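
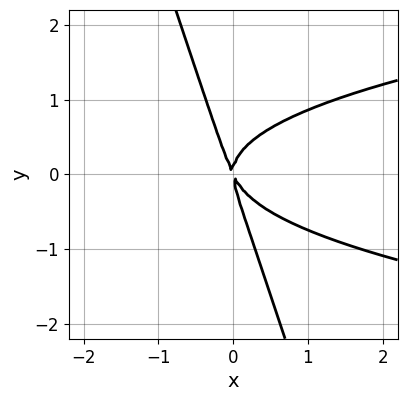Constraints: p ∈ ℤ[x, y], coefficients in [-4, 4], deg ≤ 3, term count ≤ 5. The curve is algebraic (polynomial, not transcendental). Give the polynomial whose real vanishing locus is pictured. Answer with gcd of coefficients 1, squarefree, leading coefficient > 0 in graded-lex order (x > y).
(a) Degree: a generic line meets the curve in up to 3 points, so deg p = 3.
(b) Observable constraints: one y-axis crossing is at y = 0; it crosses the x-axis at the gridline x = 0.
(c) These observations pin down the coefficients.

3*x*y^2 + y^3 - 2*x^2 - x*y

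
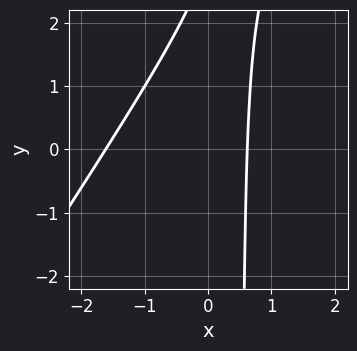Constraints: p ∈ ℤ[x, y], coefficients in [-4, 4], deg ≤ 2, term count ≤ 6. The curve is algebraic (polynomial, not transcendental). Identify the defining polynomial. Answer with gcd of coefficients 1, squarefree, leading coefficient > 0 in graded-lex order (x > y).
3*x^2 - 2*x*y + 3*x + y - 3

deg p = 2.
Against the integer gridlines: no y-intercept at any integer in the box.
Putting this together gives p.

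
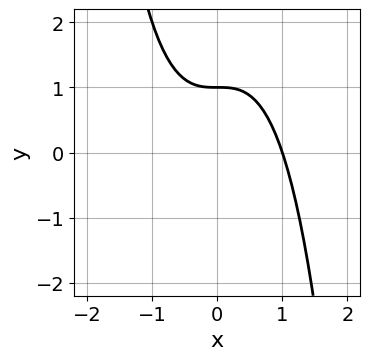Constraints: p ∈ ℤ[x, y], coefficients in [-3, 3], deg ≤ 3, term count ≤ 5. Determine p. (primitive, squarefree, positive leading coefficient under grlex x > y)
(a) Degree: the shape is more complex than any degree-2 curve, so deg p = 3.
(b) From the axis intercepts and sections: it crosses the x-axis at the gridline x = 1; one y-axis crossing is at y = 1.
(c) These observations pin down the coefficients.

x^3 + y - 1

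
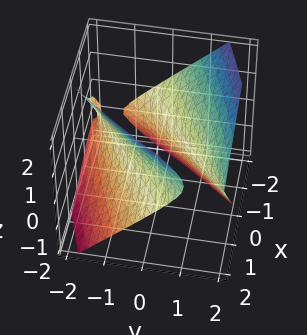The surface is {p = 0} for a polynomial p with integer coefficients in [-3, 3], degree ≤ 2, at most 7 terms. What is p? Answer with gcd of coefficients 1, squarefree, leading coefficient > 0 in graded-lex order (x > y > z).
x^2 - 3*x*y + 2*x*z + 2*y^2 - 2*z^2 - 2

1. The picture has 2 separate pieces. Treating them together as one polynomial.
2. deg p = 2. No degree-1 surface has this shape.
3. From the visible intercepts: it misses every integer gridline on the z-axis; the y-axis gridline crossings are at y ∈ {-1, 1}.
4. The integer polynomial consistent with all of this is the stated p.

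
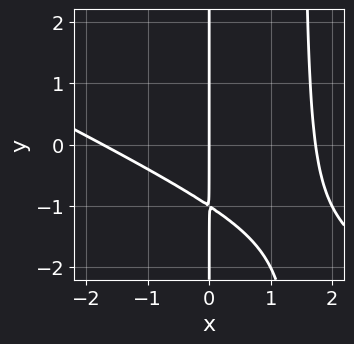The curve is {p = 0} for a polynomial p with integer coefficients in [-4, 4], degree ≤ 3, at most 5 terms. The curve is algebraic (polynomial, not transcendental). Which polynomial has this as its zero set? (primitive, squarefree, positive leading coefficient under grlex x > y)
(a) deg p = 3. The shape is more complex than any degree-2 curve.
(b) Reading off the gridlines: it meets the x-axis at x = 0 (among the integer gridlines); the visible y-axis segment lies entirely on the curve.
(c) Solving for integer coefficients yields p as stated.

x^3 + 2*x^2*y - 3*x*y - 3*x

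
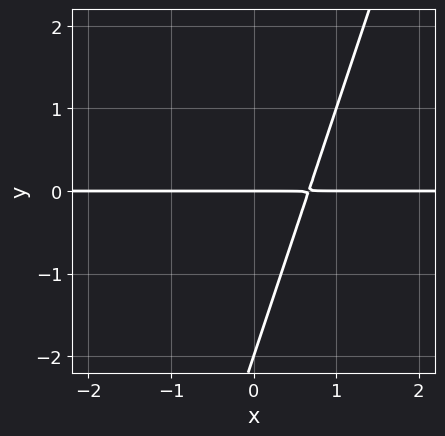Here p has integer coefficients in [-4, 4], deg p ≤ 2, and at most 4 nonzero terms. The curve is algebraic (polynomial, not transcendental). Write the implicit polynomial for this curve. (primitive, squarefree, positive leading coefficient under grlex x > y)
Degree: no degree-1 curve has this shape, so deg p = 2.
Against the integer gridlines: every point of the x-axis in the box is on the curve; among the integer gridlines, it crosses the y-axis at y ∈ {-2, 0}.
Matching integer coefficients to the picture gives p.

3*x*y - y^2 - 2*y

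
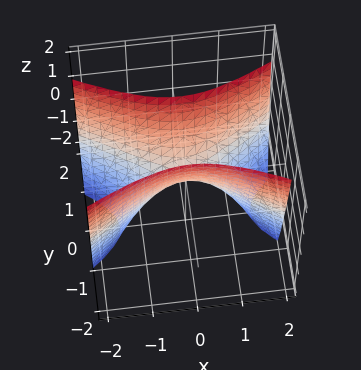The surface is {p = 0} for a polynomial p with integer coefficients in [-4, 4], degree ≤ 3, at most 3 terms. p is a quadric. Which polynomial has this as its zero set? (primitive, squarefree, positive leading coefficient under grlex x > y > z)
x^2 - 3*y^2 + z

(a) deg p = 2. A saddle surface; a quadric.
(b) Symmetries: mirror symmetry y ↦ −y ⇒ only even powers of y; it's symmetric under x → −x, forcing even powers of x.
(c) From the visible intercepts: it meets the y-axis at y = 0 (among the integer gridlines); it meets the x-axis at x = 0 (among the integer gridlines).
(d) Solving for integer coefficients yields p as stated.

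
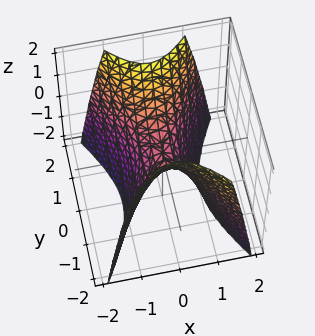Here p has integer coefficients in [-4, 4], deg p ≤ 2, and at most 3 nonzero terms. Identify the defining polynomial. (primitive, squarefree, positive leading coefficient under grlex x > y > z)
2*x^2 - y^2 + z

1. Degree: a saddle surface; a quadric, so deg p = 2.
2. Symmetries: it's symmetric under x → −x, forcing even powers of x; it's symmetric under y → −y, forcing even powers of y.
3. From the visible intercepts: it crosses the y-axis at the gridline y = 0; it meets the x-axis at x = 0 (among the integer gridlines); it meets the z-axis at z = 0 (among the integer gridlines).
4. Putting this together gives p.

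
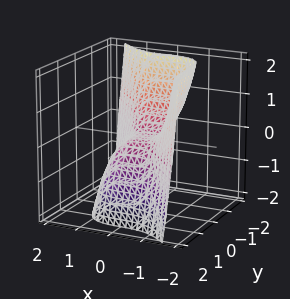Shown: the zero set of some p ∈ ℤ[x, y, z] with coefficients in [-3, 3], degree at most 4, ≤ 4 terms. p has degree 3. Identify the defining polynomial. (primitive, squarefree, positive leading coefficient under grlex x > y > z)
3*x^3 + 2*y^3 + 3*z

Degree: no degree-2 surface has this shape, so deg p = 3.
Reading off the gridlines: it crosses the y-axis at the gridline y = 0; it crosses the x-axis at the gridline x = 0; it crosses the z-axis at the gridline z = 0.
The integer polynomial consistent with all of this is the stated p.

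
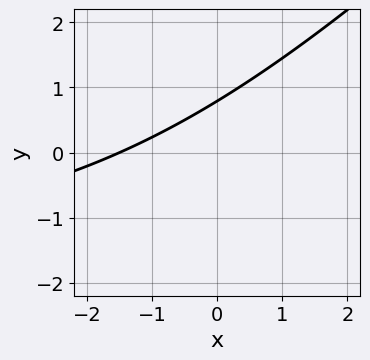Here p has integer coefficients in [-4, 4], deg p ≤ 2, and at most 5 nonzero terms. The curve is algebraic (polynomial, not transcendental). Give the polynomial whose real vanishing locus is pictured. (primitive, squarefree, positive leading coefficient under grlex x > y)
x*y - y^2 + 2*x - 3*y + 3

First, the degree is 2 — a generic line meets the curve in up to 2 points.
Finally, putting this together gives p.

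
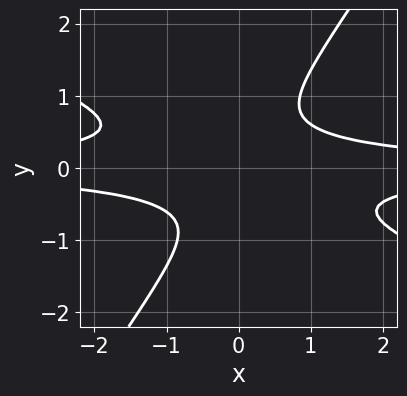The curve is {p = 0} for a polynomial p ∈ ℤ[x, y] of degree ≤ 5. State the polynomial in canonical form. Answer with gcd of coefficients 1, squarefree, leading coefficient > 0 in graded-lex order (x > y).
2*x^2*y^2 + 3*x*y^3 - 3*y^4 - 1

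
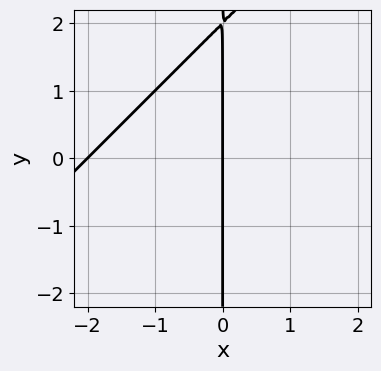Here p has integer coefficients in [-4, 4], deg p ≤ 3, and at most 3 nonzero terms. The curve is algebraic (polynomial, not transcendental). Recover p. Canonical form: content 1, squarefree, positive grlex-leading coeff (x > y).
1. Degree: a generic line meets the curve in up to 2 points, so deg p = 2.
2. Against the integer gridlines: every point of the y-axis in the box is on the curve; among the integer gridlines, it crosses the x-axis at x ∈ {-2, 0}.
3. Matching integer coefficients to the picture gives p.

x^2 - x*y + 2*x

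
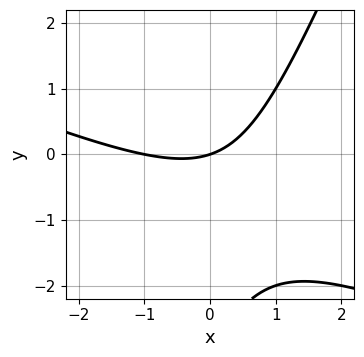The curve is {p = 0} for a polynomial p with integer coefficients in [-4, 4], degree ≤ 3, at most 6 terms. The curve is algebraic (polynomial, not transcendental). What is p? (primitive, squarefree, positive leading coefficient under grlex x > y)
x^2 + 2*x*y - y^2 + x - 3*y

deg p = 2.
From the visible intercepts: one y-axis crossing is at y = 0; the x-axis gridline crossings are at x ∈ {-1, 0}.
Assembling these constraints gives the stated polynomial.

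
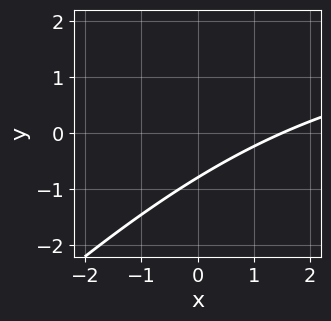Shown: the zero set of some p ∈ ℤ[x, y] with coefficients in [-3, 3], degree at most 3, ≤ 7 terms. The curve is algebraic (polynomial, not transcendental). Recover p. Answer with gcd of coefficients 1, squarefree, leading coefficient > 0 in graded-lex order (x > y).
x*y - y^2 - 2*x + 3*y + 3

(a) Degree: the shape is more complex than any degree-1 curve, so deg p = 2.
(b) Solving for integer coefficients yields p as stated.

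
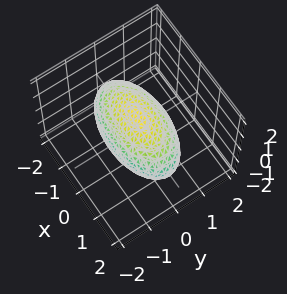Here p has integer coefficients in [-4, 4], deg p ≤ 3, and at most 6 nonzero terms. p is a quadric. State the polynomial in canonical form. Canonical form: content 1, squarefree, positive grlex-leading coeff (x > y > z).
deg p = 2.
Symmetries: mirror symmetry y ↦ −y ⇒ only even powers of y; mirror symmetry x ↦ −x ⇒ only even powers of x; the z ↦ −z reflection is a symmetry, so z appears only in even powers.
Reading off the gridlines: the y-axis gridline crossings are at y ∈ {-1, 1}; the z-axis gridline crossings are at z ∈ {-1, 1}.
Assembling these constraints gives the stated polynomial.

x^2 + 3*y^2 + 3*z^2 - 3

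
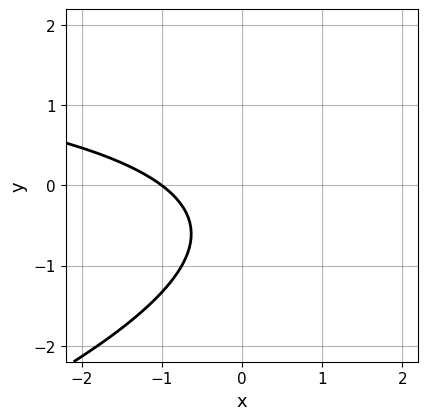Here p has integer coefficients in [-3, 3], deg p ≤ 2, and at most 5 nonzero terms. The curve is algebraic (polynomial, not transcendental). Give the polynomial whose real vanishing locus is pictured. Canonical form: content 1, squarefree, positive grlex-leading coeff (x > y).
x*y - 3*y^2 - 3*x - 3*y - 3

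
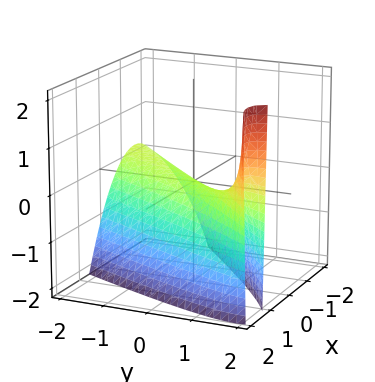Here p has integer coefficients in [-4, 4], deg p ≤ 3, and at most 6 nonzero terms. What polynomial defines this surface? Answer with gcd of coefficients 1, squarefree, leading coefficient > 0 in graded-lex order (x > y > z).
First, the degree is 2 — no degree-1 surface has this shape.
Next, checking where it meets the axes: it meets the x-axis at x = 0 (among the integer gridlines); one y-axis crossing is at y = 0; it meets the z-axis at z = 0 (among the integer gridlines).
Finally, matching integer coefficients to the picture gives p.

2*x^2 - 3*x*y + y^2 - y*z + 2*z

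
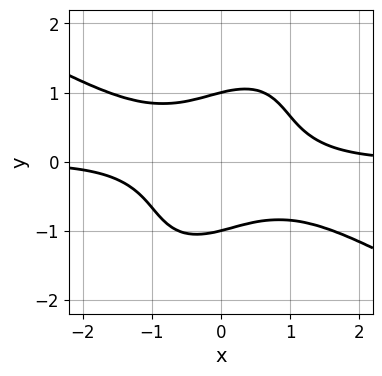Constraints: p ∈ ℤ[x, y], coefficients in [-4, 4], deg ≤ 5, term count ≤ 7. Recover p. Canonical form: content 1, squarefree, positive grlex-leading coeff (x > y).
x^3*y + x^2*y^2 - x*y^3 + y^4 - 1

(a) deg p = 4. A generic line meets the curve in up to 4 points.
(b) Checking where it meets the axes: it misses every integer gridline on the x-axis; among the integer gridlines, it crosses the y-axis at y ∈ {-1, 1}.
(c) Putting this together gives p.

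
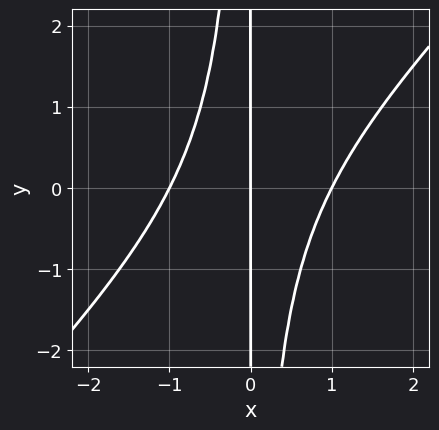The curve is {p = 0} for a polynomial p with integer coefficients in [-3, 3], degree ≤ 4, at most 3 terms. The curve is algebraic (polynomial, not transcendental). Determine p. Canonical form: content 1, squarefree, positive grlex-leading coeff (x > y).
1. deg p = 3.
2. Observable constraints: the visible y-axis segment lies entirely on the curve; among the integer gridlines, it crosses the x-axis at x ∈ {-1, 0, 1}.
3. Matching integer coefficients to the picture gives p.

x^3 - x^2*y - x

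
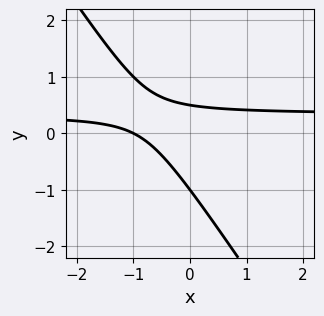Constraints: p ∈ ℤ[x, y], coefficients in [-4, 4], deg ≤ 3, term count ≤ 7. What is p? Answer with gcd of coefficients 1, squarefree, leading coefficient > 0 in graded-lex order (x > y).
First, degree: no degree-1 curve has this shape, so deg p = 2.
Then, observable constraints: it meets the x-axis at x = -1 (among the integer gridlines); it crosses the y-axis at the gridline y = -1.
Finally, together with the visible shape, these determine p as stated.

3*x*y + 2*y^2 - x + y - 1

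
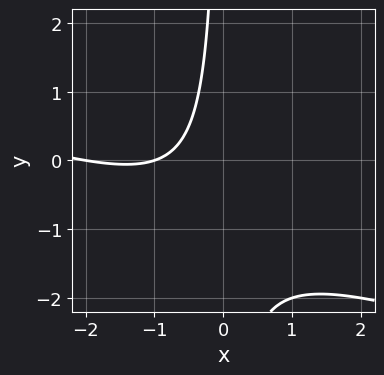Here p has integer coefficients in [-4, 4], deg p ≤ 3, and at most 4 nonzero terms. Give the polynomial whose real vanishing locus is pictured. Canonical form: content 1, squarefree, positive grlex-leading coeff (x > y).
1. deg p = 2. A generic line meets the curve in up to 2 points.
2. Against the integer gridlines: the x-axis gridline crossings are at x ∈ {-2, -1}; no y-intercept at any integer in the box.
3. These observations pin down the coefficients.

x^2 + 3*x*y + 3*x + 2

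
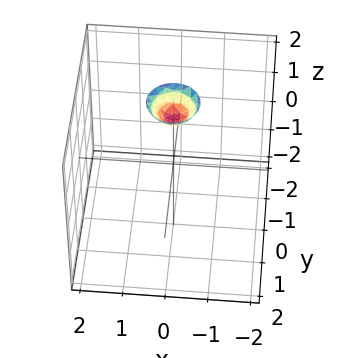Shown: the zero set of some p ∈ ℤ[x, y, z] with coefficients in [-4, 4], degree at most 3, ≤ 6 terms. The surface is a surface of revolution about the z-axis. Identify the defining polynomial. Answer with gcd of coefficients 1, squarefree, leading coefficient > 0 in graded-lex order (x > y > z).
(a) Degree: the shape is more complex than any degree-1 surface, so deg p = 2.
(b) Symmetries: the z-axis is an axis of rotation, so x and y enter only as x² + y².
(c) Checking where it meets the axes: it misses every integer gridline on the y-axis; no x-intercept at any integer in the box.
(d) Matching integer coefficients to the picture gives p.

3*x^2 + 3*y^2 - 2*z + 3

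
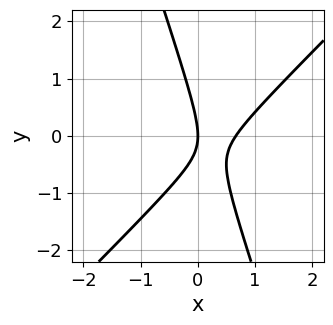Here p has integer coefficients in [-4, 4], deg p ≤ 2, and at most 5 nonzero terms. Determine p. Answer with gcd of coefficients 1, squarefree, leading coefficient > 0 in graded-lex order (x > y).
First, the degree is 2 — a generic line meets the curve in up to 2 points.
Then, checking where it meets the axes: one y-axis crossing is at y = 0; one x-axis crossing is at x = 0.
Finally, assembling these constraints gives the stated polynomial.

3*x^2 - 2*x*y - y^2 - 2*x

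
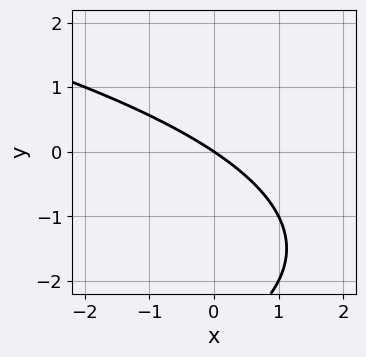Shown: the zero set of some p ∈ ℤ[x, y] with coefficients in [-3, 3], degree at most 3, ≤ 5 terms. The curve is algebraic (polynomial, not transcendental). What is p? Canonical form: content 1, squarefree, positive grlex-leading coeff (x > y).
y^2 + 2*x + 3*y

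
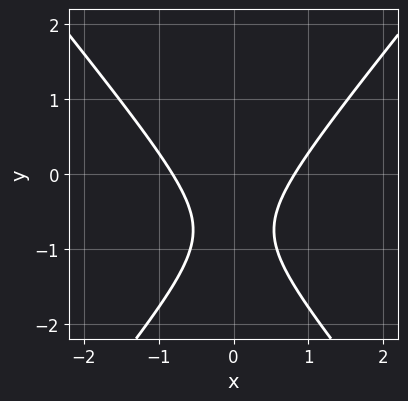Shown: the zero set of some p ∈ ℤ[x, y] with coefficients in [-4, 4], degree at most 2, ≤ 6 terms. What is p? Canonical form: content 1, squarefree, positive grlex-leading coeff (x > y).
3*x^2 - 2*y^2 - 3*y - 2

1. Degree: a generic line meets the curve in up to 2 points, so deg p = 2.
2. Symmetries: it's symmetric under x → −x, forcing even powers of x.
3. Reading off the gridlines: no y-intercept at any integer in the box.
4. Matching integer coefficients to the picture gives p.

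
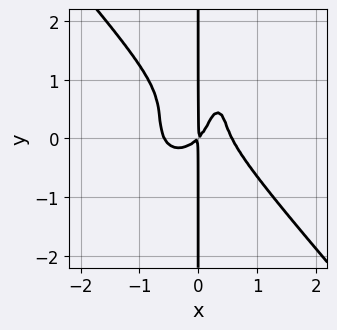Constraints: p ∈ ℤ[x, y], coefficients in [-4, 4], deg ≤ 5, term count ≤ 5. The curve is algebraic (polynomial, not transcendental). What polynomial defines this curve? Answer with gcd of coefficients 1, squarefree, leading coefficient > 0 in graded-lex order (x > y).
3*x^4 + 2*x*y^3 - 2*x*y^2 - x^2 + x*y

Degree: the shape is more complex than any degree-3 curve, so deg p = 4.
From the visible intercepts: the visible y-axis segment lies entirely on the curve.
Matching integer coefficients to the picture gives p.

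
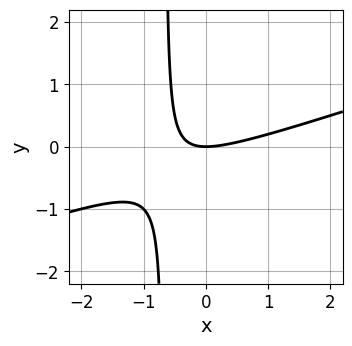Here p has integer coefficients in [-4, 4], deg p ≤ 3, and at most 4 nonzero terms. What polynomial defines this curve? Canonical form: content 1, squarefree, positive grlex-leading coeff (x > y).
x^2 - 3*x*y - 2*y

First, degree: the shape is more complex than any degree-1 curve, so deg p = 2.
Next, observable constraints: it meets the y-axis at y = 0 (among the integer gridlines); it meets the x-axis at x = 0 (among the integer gridlines).
Finally, putting this together gives p.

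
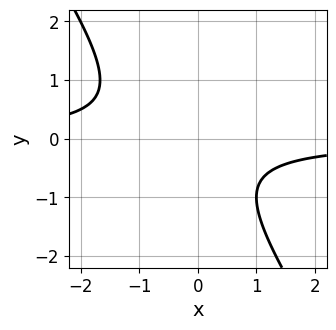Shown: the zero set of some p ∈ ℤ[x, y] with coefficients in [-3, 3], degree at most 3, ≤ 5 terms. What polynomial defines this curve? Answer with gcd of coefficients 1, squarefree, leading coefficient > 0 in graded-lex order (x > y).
3*x*y + 2*y^2 + y + 2

(a) Degree: a generic line meets the curve in up to 2 points, so deg p = 2.
(b) Against the integer gridlines: it misses every integer gridline on the x-axis; the curve avoids every integer y-axis point in the box.
(c) The integer polynomial consistent with all of this is the stated p.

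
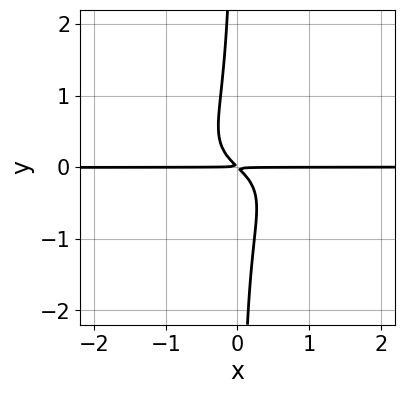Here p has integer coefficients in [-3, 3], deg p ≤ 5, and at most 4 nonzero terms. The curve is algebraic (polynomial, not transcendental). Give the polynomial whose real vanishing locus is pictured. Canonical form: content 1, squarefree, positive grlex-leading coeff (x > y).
x^2*y^2 - 3*x*y^3 - x*y - y^2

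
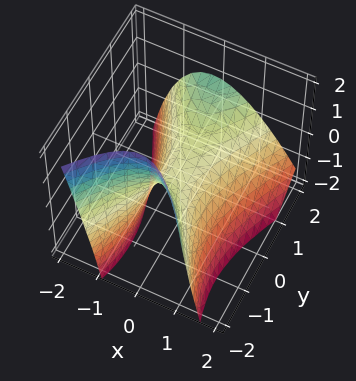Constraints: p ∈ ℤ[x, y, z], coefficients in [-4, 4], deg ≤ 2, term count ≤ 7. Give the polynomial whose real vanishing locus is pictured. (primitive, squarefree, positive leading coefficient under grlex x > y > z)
3*x^2 + x*z - y^2 + y*z + 2*z

(a) Degree: no degree-1 surface has this shape, so deg p = 2.
(b) Checking where it meets the axes: it meets the x-axis at x = 0 (among the integer gridlines); one z-axis crossing is at z = 0.
(c) Fitting integer coefficients to these (and the overall shape) gives p.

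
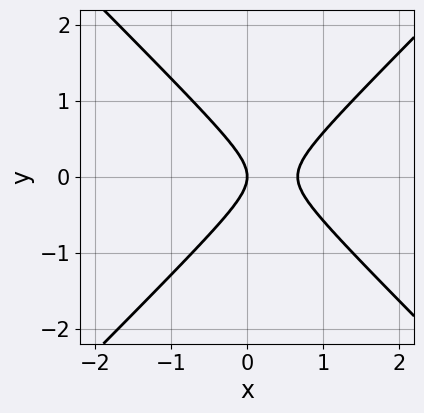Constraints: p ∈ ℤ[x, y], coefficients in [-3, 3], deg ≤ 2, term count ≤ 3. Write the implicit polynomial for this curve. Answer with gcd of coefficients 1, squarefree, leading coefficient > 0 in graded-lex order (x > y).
3*x^2 - 3*y^2 - 2*x

The degree is 2 — the shape is more complex than any degree-1 curve.
Symmetries: the y ↦ −y reflection is a symmetry, so y appears only in even powers.
Observable constraints: one y-axis crossing is at y = 0; it meets the x-axis at x = 0 (among the integer gridlines).
Fitting integer coefficients to these (and the overall shape) gives p.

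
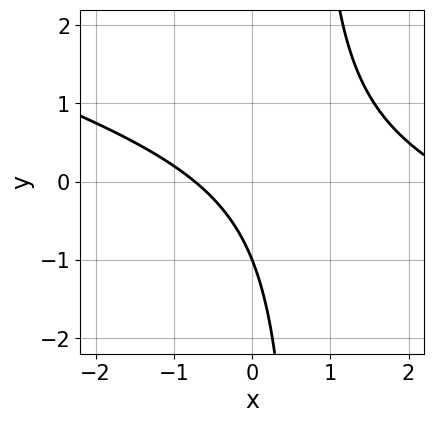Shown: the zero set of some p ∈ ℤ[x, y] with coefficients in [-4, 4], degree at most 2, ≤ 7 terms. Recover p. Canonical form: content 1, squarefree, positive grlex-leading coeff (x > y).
1. Degree: the shape is more complex than any degree-1 curve, so deg p = 2.
2. Against the integer gridlines: it meets the y-axis at y = -1 (among the integer gridlines).
3. Fitting integer coefficients to these (and the overall shape) gives p.

x^2 + 3*x*y - 2*x - 2*y - 2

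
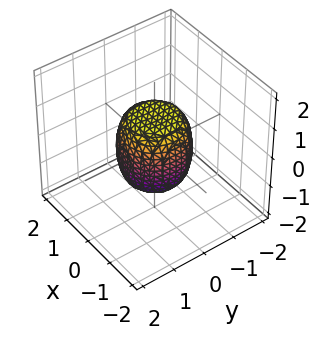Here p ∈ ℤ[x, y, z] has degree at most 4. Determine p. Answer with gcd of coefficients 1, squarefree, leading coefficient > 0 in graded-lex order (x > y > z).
First, degree: no degree-3 surface has this shape, so deg p = 4.
Next, symmetries: the surface is invariant under rotation about z: p = q(x² + y², z).
Then, checking where it meets the axes: the z-axis gridline crossings are at z ∈ {-1, 1}; the x-axis gridline crossings are at x ∈ {-1, 1}; among the integer gridlines, it crosses the y-axis at y ∈ {-1, 1}; a circular section at z = -1 has radius between 0 and 1.
Finally, these observations pin down the coefficients.

2*x^4 + 4*x^2*y^2 + 2*y^4 - x^2 - y^2 + z^2 - 1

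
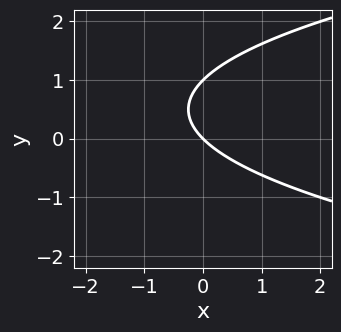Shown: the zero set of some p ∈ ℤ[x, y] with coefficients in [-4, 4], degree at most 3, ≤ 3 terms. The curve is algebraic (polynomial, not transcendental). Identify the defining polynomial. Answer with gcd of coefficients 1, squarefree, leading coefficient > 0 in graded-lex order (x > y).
y^2 - x - y

1. The degree is 2 — a generic line meets the curve in up to 2 points.
2. Against the integer gridlines: the y-axis gridline crossings are at y ∈ {0, 1}; it meets the x-axis at x = 0 (among the integer gridlines).
3. The integer polynomial consistent with all of this is the stated p.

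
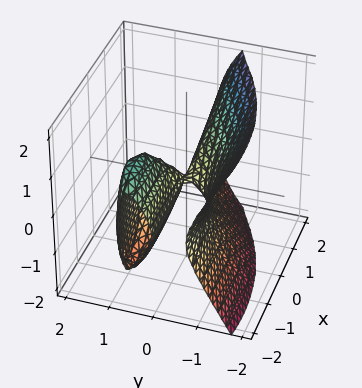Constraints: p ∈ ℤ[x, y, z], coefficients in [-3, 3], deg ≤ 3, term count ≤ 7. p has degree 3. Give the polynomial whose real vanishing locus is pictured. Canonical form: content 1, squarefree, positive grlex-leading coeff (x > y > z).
First, degree: a generic line meets the surface in up to 3 points, so deg p = 3.
Next, checking where it meets the axes: the visible x-axis segment lies entirely on the surface; it meets the z-axis at z = 0 (among the integer gridlines); it meets the y-axis at y = 0 (among the integer gridlines).
Finally, fitting integer coefficients to these (and the overall shape) gives p.

x^2*y + 3*y^3 - y*z^2 + 3*x*y + z^2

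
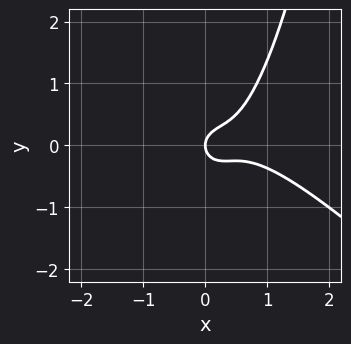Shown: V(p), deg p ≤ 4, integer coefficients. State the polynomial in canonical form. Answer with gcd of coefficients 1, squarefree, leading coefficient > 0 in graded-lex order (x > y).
2*x^3 + 2*x^2*y - 2*x^2 - 2*y^2 + x

(a) Degree: the shape is more complex than any degree-2 curve, so deg p = 3.
(b) Observable constraints: one x-axis crossing is at x = 0; one y-axis crossing is at y = 0.
(c) Putting this together gives p.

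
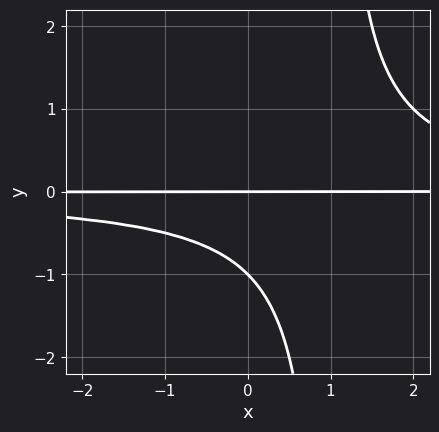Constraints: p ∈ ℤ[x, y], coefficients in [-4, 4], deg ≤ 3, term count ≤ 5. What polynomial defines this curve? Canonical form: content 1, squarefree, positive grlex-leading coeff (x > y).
x*y^2 - y^2 - y

Degree: the shape is more complex than any degree-2 curve, so deg p = 3.
Reading off the gridlines: every point of the x-axis in the box is on the curve; the y-axis gridline crossings are at y ∈ {-1, 0}.
Fitting integer coefficients to these (and the overall shape) gives p.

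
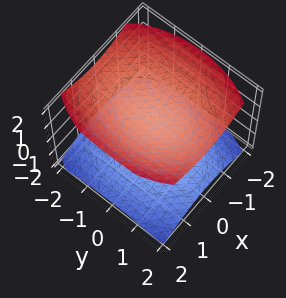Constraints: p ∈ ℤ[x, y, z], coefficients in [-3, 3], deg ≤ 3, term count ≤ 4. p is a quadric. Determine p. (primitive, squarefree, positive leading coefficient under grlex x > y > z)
1. I count 2 distinct pieces. Treating them together as one polynomial.
2. Degree: two sheets facing apart; a quadric, so deg p = 2.
3. Symmetries: the y ↦ −y reflection is a symmetry, so y appears only in even powers; mirror symmetry z ↦ −z ⇒ only even powers of z; it's symmetric under x → −x, forcing even powers of x.
4. Observable constraints: among the integer gridlines, it crosses the z-axis at z ∈ {-1, 1}; the surface avoids every integer x-axis point in the box; it misses every integer gridline on the y-axis.
5. Solving for integer coefficients yields p as stated.

2*x^2 + y^2 - 3*z^2 + 3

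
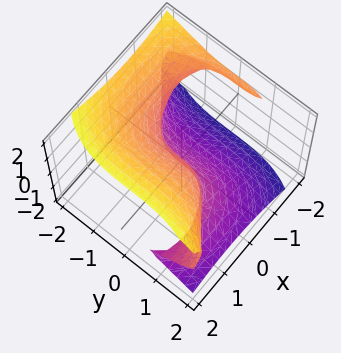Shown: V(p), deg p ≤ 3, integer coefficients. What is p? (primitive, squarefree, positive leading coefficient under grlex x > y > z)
(a) Degree: a generic line meets the surface in up to 3 points, so deg p = 3.
(b) Observable constraints: one x-axis crossing is at x = 0; it meets the z-axis at z = 0 (among the integer gridlines); it crosses the y-axis at the gridline y = 0.
(c) Putting this together gives p.

2*x^2*z + x*z^2 - y^3 - 3*z^3 + 2*x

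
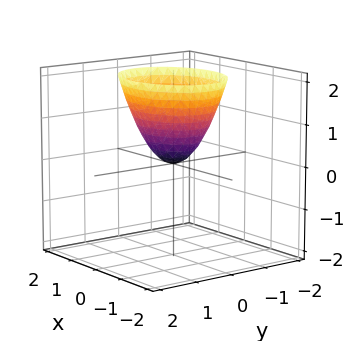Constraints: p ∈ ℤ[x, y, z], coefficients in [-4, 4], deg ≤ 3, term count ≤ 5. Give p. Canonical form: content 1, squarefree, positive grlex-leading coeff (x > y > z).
1. The degree is 2 — a paraboloid; a quadric.
2. Symmetries: mirror symmetry x ↦ −x ⇒ only even powers of x; it's symmetric under y → −y, forcing even powers of y.
3. Reading off the gridlines: it crosses the z-axis at the gridline z = 0; one x-axis crossing is at x = 0.
4. Matching integer coefficients to the picture gives p.

2*x^2 + 3*y^2 - 2*z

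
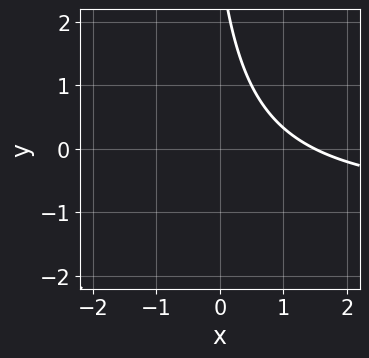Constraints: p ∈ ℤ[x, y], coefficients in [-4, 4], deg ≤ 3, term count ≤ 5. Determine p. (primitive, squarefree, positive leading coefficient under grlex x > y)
2*x*y + 2*x + y - 3

Degree: a generic line meets the curve in up to 2 points, so deg p = 2.
Reading off the gridlines: the curve avoids every integer y-axis point in the box.
Assembling these constraints gives the stated polynomial.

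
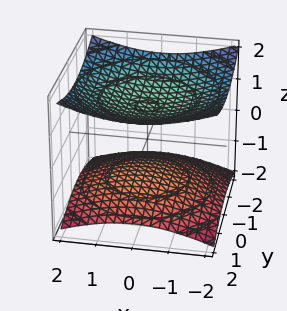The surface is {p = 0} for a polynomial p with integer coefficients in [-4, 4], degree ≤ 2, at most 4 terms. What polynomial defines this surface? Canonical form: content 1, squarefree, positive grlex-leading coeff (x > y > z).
First, I count 2 distinct pieces. They look like related sheets of one shape, so recover p as a whole.
Next, degree: two separate bowl-shaped sheets opening away from each other; a quadric, so deg p = 2.
Next, symmetries: mirror symmetry z ↦ −z ⇒ only even powers of z; rotational symmetry about the z-axis ⇒ p depends on x, y only through x² + y².
Next, observable constraints: among the integer gridlines, it crosses the z-axis at z ∈ {-1, 1}; no x-intercept at any integer in the box; no y-intercept at any integer in the box.
Finally, these observations pin down the coefficients.

x^2 + y^2 - 3*z^2 + 3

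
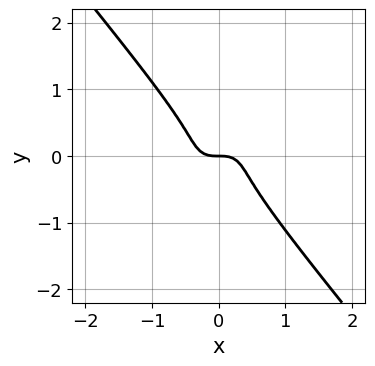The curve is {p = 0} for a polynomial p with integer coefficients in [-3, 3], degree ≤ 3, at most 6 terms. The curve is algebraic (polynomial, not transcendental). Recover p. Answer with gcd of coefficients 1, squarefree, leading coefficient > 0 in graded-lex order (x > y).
3*x^3 - 2*x^2*y + 3*y^3 + y

1. deg p = 3. The shape is more complex than any degree-2 curve.
2. Checking where it meets the axes: one y-axis crossing is at y = 0; it crosses the x-axis at the gridline x = 0.
3. These observations pin down the coefficients.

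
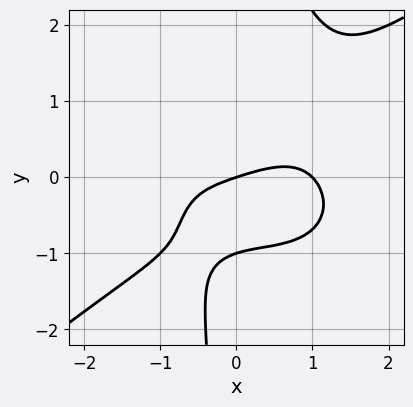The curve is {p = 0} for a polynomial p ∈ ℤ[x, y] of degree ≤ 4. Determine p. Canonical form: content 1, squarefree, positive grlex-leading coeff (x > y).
(a) The degree is 4 — the shape is more complex than any degree-3 curve.
(b) From the visible intercepts: among the integer gridlines, it crosses the y-axis at y ∈ {-1, 0}; among the integer gridlines, it crosses the x-axis at x ∈ {0, 1}.
(c) Assembling these constraints gives the stated polynomial.

x^4 - 2*x*y^3 + 3*y^2 - x + 3*y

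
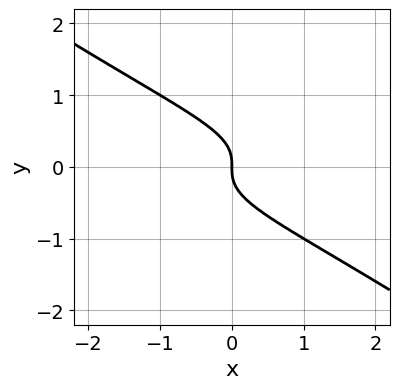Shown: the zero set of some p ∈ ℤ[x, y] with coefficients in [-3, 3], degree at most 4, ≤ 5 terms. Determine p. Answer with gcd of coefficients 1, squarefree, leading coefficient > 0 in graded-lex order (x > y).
2*x*y^2 + 3*y^3 + x

First, degree: a generic line meets the curve in up to 3 points, so deg p = 3.
Then, from the visible intercepts: it crosses the y-axis at the gridline y = 0; one x-axis crossing is at x = 0.
Finally, the integer polynomial consistent with all of this is the stated p.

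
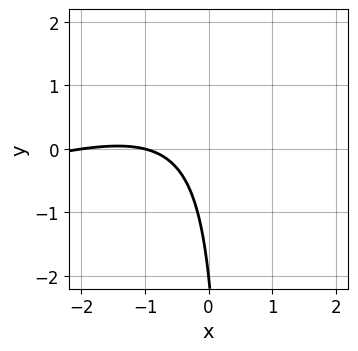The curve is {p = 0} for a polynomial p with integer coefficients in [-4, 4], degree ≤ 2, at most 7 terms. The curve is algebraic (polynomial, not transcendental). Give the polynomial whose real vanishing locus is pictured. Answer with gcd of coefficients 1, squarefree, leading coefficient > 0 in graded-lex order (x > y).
x^2 - 3*x*y + 3*x + y + 2

First, the degree is 2 — a generic line meets the curve in up to 2 points.
Then, checking where it meets the axes: it meets the y-axis at y = -2 (among the integer gridlines); among the integer gridlines, it crosses the x-axis at x ∈ {-2, -1}.
Finally, fitting integer coefficients to these (and the overall shape) gives p.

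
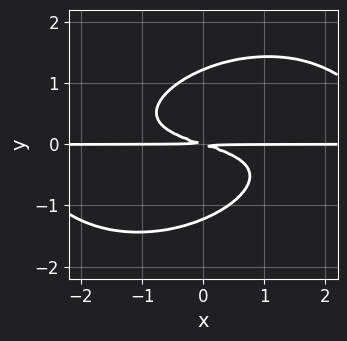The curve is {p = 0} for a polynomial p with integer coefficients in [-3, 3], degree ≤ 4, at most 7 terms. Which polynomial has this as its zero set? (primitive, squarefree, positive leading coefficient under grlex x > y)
x^2*y^2 - x*y^3 + 2*y^4 - x*y - 3*y^2

deg p = 4.
Reading off the gridlines: the visible x-axis segment lies entirely on the curve.
These observations pin down the coefficients.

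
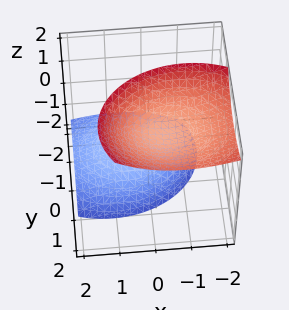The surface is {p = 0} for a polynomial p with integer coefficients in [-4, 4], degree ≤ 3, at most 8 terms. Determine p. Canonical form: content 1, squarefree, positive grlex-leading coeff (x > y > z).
I count 2 distinct pieces. Treating them together as one polynomial.
deg p = 2. The shape is more complex than any degree-1 surface.
From the axis intercepts and sections: the z-axis gridline crossings are at z ∈ {-1, 1}; the surface avoids every integer x-axis point in the box.
These observations pin down the coefficients.

2*x^2 + 2*x*z + 3*y^2 - 3*y*z - 2*z^2 + 2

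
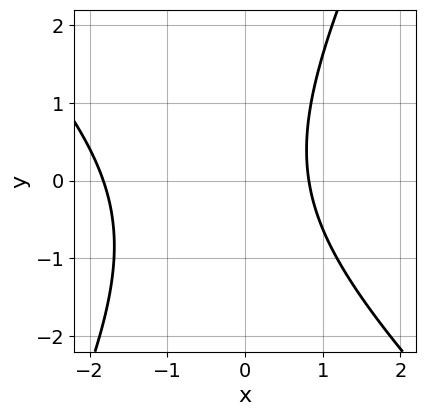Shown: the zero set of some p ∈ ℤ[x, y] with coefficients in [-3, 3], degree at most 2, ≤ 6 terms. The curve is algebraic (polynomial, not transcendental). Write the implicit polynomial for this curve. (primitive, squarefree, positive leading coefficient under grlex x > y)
The degree is 2 — a generic line meets the curve in up to 2 points.
Reading off the gridlines: no y-intercept at any integer in the box.
Putting this together gives p.

2*x^2 + x*y - y^2 + 2*x - 3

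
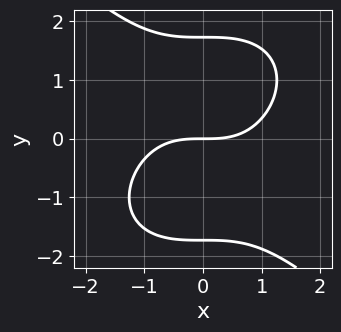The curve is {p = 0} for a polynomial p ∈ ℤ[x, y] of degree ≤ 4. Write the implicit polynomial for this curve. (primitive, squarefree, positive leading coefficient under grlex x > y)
1. Degree: the shape is more complex than any degree-2 curve, so deg p = 3.
2. From the visible intercepts: it crosses the x-axis at the gridline x = 0; it crosses the y-axis at the gridline y = 0.
3. Matching integer coefficients to the picture gives p.

x^3 + y^3 - 3*y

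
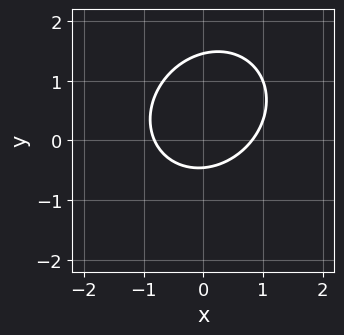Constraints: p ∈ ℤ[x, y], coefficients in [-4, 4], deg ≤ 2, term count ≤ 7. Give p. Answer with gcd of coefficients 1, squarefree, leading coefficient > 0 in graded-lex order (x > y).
3*x^2 - x*y + 3*y^2 - 3*y - 2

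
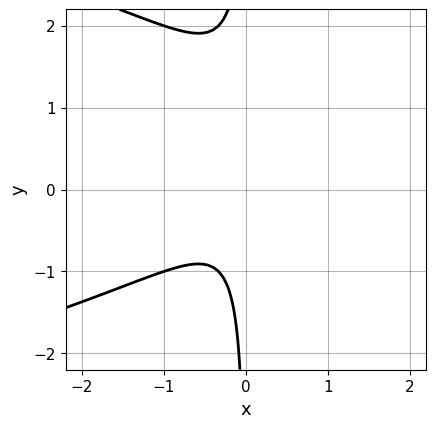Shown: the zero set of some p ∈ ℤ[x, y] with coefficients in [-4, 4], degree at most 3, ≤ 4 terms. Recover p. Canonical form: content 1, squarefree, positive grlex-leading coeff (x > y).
deg p = 3.
From the axis intercepts and sections: no x-intercept at any integer in the box; no y-intercept at any integer in the box.
Putting this together gives p.

2*x*y^2 + 3*x^2 - 2*x*y + 1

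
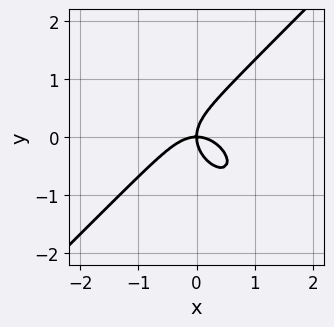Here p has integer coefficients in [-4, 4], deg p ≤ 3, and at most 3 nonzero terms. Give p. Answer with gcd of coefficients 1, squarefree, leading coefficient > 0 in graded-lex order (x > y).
(a) The degree is 3 — the shape is more complex than any degree-2 curve.
(b) Observable constraints: it meets the y-axis at y = 0 (among the integer gridlines); it crosses the x-axis at the gridline x = 0.
(c) Solving for integer coefficients yields p as stated.

x^3 - y^3 + x*y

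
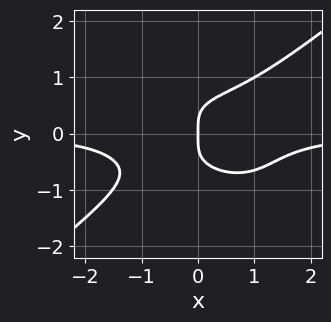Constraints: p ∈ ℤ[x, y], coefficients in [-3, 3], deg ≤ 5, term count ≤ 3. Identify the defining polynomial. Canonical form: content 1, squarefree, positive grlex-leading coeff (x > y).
x^3*y - 2*y^4 + x

Degree: a generic line meets the curve in up to 4 points, so deg p = 4.
From the visible intercepts: one x-axis crossing is at x = 0; one y-axis crossing is at y = 0.
These observations pin down the coefficients.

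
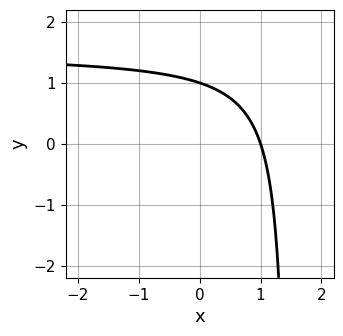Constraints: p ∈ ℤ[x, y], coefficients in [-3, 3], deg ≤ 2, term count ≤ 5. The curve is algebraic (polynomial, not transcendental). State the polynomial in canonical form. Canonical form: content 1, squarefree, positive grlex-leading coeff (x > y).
First, degree: no degree-1 curve has this shape, so deg p = 2.
Then, checking where it meets the axes: one y-axis crossing is at y = 1; one x-axis crossing is at x = 1.
Finally, the integer polynomial consistent with all of this is the stated p.

2*x*y - 3*x - 3*y + 3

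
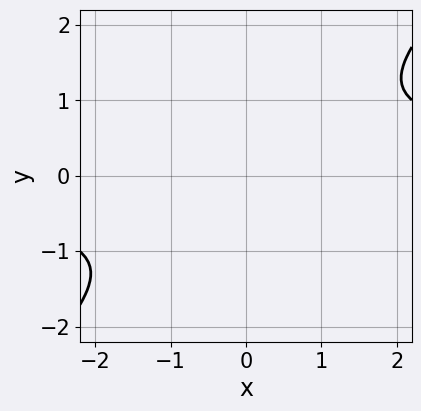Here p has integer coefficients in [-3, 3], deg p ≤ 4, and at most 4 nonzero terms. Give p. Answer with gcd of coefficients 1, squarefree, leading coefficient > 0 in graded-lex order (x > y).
First, degree: the shape is more complex than any degree-3 curve, so deg p = 4.
Finally, putting this together gives p.

x^3*y - y^4 - 2*x^2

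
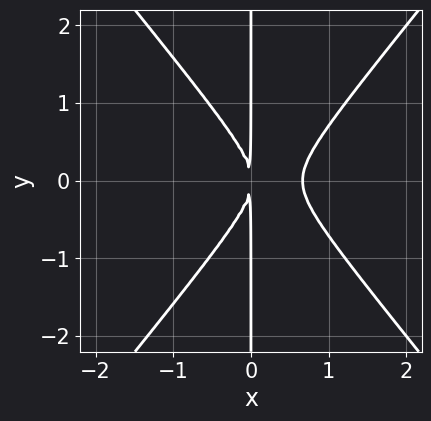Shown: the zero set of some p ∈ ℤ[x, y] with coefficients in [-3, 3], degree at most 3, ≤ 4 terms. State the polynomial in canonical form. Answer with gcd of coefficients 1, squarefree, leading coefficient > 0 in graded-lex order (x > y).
3*x^3 - 2*x*y^2 - 2*x^2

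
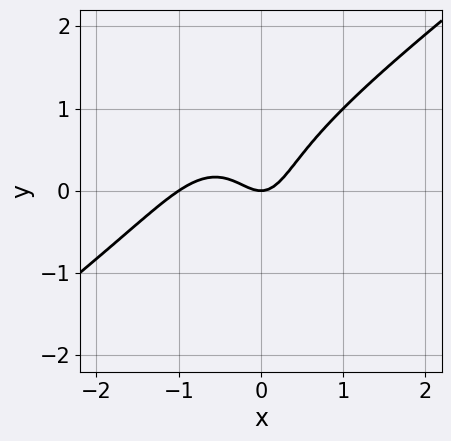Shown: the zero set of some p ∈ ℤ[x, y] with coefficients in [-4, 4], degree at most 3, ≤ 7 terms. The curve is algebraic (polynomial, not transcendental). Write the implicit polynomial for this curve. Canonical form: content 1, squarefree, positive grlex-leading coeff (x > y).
2*x^3 - 2*x^2*y - y^3 + 2*x^2 - y

deg p = 3.
From the visible intercepts: among the integer gridlines, it crosses the x-axis at x ∈ {-1, 0}; it crosses the y-axis at the gridline y = 0.
Assembling these constraints gives the stated polynomial.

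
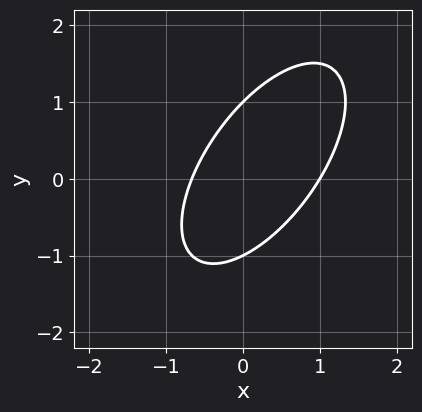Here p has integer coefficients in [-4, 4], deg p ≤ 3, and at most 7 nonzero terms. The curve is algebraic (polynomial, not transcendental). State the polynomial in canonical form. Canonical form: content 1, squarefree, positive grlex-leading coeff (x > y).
3*x^2 - 3*x*y + 2*y^2 - x - 2

Degree: a generic line meets the curve in up to 2 points, so deg p = 2.
From the axis intercepts and sections: among the integer gridlines, it crosses the y-axis at y ∈ {-1, 1}; it meets the x-axis at x = 1 (among the integer gridlines).
Solving for integer coefficients yields p as stated.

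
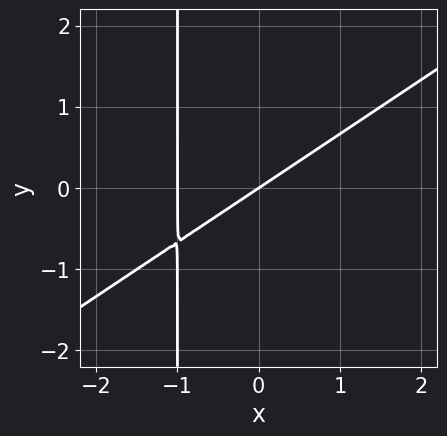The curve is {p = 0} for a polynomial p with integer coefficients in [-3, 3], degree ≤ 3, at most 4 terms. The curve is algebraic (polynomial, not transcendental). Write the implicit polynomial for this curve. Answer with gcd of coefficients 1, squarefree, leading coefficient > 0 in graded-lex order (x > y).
deg p = 2. The shape is more complex than any degree-1 curve.
Checking where it meets the axes: one y-axis crossing is at y = 0; the x-axis gridline crossings are at x ∈ {-1, 0}.
These observations pin down the coefficients.

2*x^2 - 3*x*y + 2*x - 3*y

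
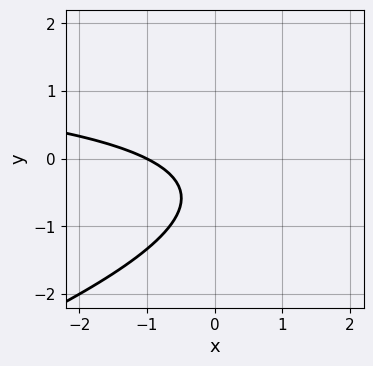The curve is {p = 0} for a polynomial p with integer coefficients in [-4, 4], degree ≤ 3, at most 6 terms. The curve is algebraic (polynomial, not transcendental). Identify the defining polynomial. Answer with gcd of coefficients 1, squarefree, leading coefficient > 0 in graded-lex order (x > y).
(a) Degree: a generic line meets the curve in up to 2 points, so deg p = 2.
(b) From the axis intercepts and sections: it misses every integer gridline on the y-axis; it meets the x-axis at x = -1 (among the integer gridlines).
(c) The integer polynomial consistent with all of this is the stated p.

x*y - 3*y^2 - 2*x - 3*y - 2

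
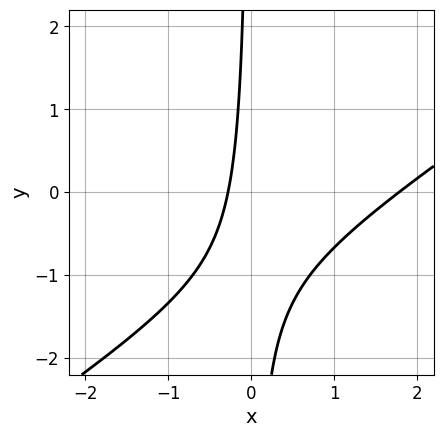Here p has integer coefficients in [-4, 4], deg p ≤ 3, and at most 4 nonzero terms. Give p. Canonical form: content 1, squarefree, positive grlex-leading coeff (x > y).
First, the degree is 2 — a generic line meets the curve in up to 2 points.
Then, against the integer gridlines: it misses every integer gridline on the y-axis.
Finally, together with the visible shape, these determine p as stated.

2*x^2 - 3*x*y - 3*x - 1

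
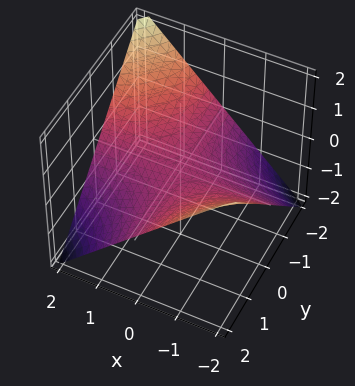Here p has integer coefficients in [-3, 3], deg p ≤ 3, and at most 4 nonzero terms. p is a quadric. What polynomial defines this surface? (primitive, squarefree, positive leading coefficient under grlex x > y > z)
First, degree: a hyperbolic paraboloid; a quadric, so deg p = 2.
Then, checking where it meets the axes: every point of the x-axis in the box is on the surface; every point of the y-axis in the box is on the surface.
Finally, matching integer coefficients to the picture gives p.

x*y + 2*z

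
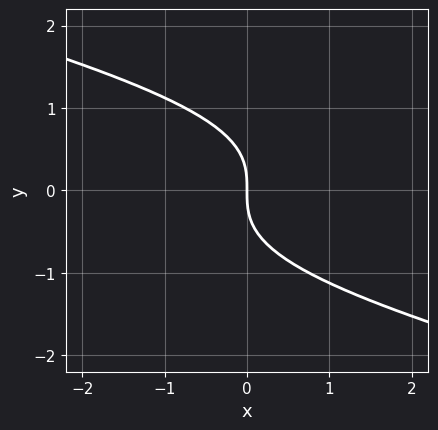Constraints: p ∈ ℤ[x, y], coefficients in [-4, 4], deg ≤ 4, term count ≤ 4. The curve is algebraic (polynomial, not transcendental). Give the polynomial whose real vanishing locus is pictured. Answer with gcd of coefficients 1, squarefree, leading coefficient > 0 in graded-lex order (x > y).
x*y^2 + 3*y^3 + 3*x

(a) The degree is 3 — the shape is more complex than any degree-2 curve.
(b) Observable constraints: one x-axis crossing is at x = 0; one y-axis crossing is at y = 0.
(c) Fitting integer coefficients to these (and the overall shape) gives p.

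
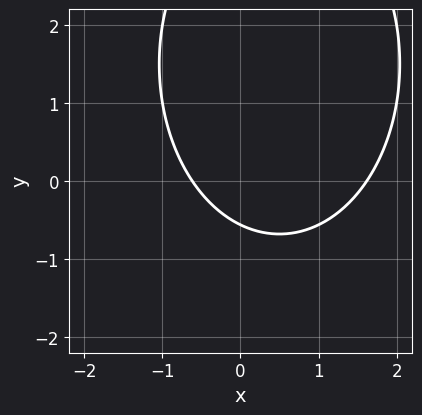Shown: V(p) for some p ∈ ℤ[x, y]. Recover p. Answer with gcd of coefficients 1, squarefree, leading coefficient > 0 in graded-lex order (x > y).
(a) The degree is 2 — the shape is more complex than any degree-1 curve.
(b) Putting this together gives p.

2*x^2 + y^2 - 2*x - 3*y - 2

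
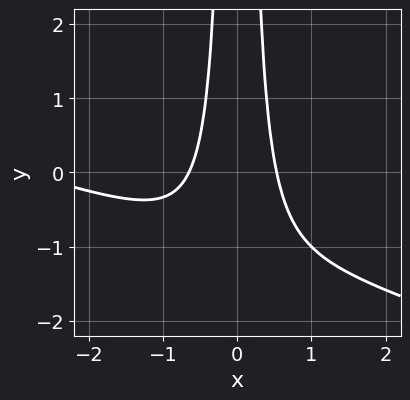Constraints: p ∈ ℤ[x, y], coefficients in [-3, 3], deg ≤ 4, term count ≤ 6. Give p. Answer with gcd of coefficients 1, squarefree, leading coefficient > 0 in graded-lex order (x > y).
x^3 + 3*x^2*y + 3*x^2 - 1

First, degree: no degree-2 curve has this shape, so deg p = 3.
Then, from the visible intercepts: it misses every integer gridline on the y-axis.
Finally, fitting integer coefficients to these (and the overall shape) gives p.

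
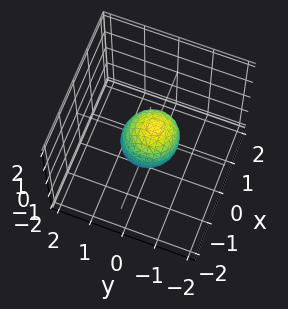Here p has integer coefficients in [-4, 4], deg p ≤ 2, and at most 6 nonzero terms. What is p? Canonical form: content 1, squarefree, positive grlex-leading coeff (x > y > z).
3*x^2 + 3*y^2 + y*z + 2*z^2 - 2

(a) The degree is 2 — no degree-1 surface has this shape.
(b) Observable constraints: among the integer gridlines, it crosses the z-axis at z ∈ {-1, 1}.
(c) Assembling these constraints gives the stated polynomial.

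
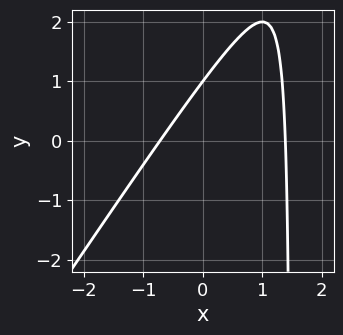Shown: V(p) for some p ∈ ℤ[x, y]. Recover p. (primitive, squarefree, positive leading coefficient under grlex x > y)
3*x^2 - 2*x*y - 2*x + 3*y - 3

First, degree: a generic line meets the curve in up to 2 points, so deg p = 2.
Then, from the axis intercepts and sections: it meets the y-axis at y = 1 (among the integer gridlines).
Finally, assembling these constraints gives the stated polynomial.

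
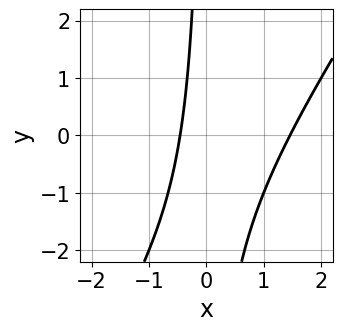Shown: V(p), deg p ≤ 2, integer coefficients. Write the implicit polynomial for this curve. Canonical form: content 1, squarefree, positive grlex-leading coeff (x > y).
deg p = 2. No degree-1 curve has this shape.
Observable constraints: no y-intercept at any integer in the box.
Solving for integer coefficients yields p as stated.

3*x^2 - 2*x*y - 3*x - 2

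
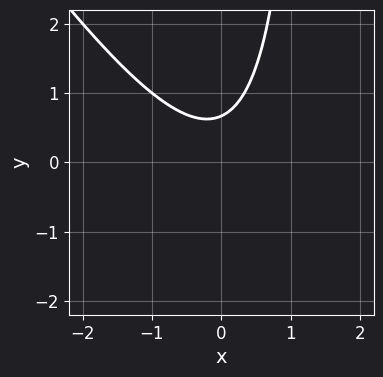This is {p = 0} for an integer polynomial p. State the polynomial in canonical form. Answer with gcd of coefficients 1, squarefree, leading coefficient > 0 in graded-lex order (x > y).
3*x^2 + 2*x*y - 3*y + 2

First, the degree is 2 — no degree-1 curve has this shape.
Then, from the axis intercepts and sections: the curve avoids every integer x-axis point in the box.
Finally, matching integer coefficients to the picture gives p.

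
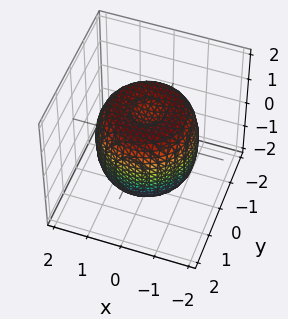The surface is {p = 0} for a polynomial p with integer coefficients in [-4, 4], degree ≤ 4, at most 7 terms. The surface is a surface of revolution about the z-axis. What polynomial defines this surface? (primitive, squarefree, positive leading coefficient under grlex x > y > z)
2*x^4 + 4*x^2*y^2 + 2*y^4 - 3*x^2 - 3*y^2 + 2*z^2 - 2

(a) The degree is 4 — no degree-3 surface has this shape.
(b) Symmetries: the surface is invariant under rotation about z: p = q(x² + y², z).
(c) Observable constraints: a circular section at z = 1 has radius between 1 and 2; among the integer gridlines, it crosses the z-axis at z ∈ {-1, 1}.
(d) Solving for integer coefficients yields p as stated.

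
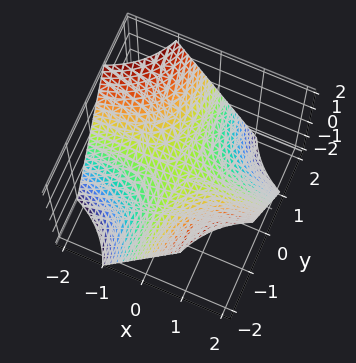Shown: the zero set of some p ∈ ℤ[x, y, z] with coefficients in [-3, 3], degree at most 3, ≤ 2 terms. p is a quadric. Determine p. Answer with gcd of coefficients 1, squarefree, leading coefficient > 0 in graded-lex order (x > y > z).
x*y + z

(a) Degree: a hyperbolic paraboloid; a quadric, so deg p = 2.
(b) From the axis intercepts and sections: every point of the y-axis in the box is on the surface; it crosses the z-axis at the gridline z = 0; every point of the x-axis in the box is on the surface.
(c) Together with the visible shape, these determine p as stated.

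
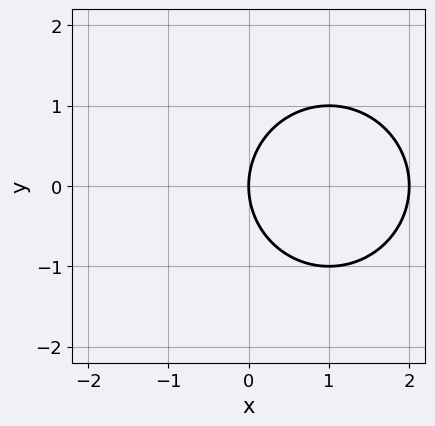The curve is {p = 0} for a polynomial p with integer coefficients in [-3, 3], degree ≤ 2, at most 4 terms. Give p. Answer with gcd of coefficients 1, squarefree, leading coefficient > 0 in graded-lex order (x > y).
1. The degree is 2 — no degree-1 curve has this shape.
2. Symmetries: it's symmetric under y → −y, forcing even powers of y.
3. From the axis intercepts and sections: it crosses the y-axis at the gridline y = 0; the x-axis gridline crossings are at x ∈ {0, 2}.
4. The integer polynomial consistent with all of this is the stated p.

x^2 + y^2 - 2*x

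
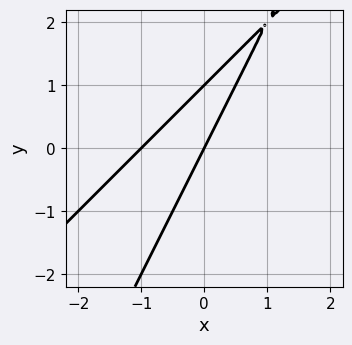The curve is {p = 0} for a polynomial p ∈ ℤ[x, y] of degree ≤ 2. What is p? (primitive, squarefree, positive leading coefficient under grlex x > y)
1. deg p = 2.
2. Against the integer gridlines: among the integer gridlines, it crosses the x-axis at x ∈ {-1, 0}; among the integer gridlines, it crosses the y-axis at y ∈ {0, 1}.
3. Solving for integer coefficients yields p as stated.

2*x^2 - 3*x*y + y^2 + 2*x - y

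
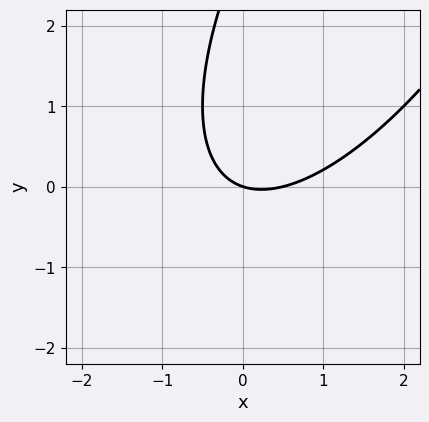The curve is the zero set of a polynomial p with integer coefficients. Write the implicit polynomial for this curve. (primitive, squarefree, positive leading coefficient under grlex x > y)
2*x^2 - 2*x*y + y^2 - x - 3*y

First, degree: a generic line meets the curve in up to 2 points, so deg p = 2.
Next, observable constraints: it meets the x-axis at x = 0 (among the integer gridlines); one y-axis crossing is at y = 0.
Finally, putting this together gives p.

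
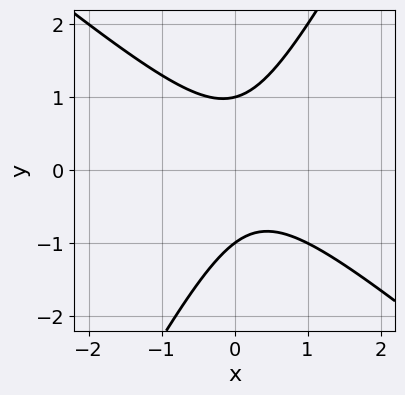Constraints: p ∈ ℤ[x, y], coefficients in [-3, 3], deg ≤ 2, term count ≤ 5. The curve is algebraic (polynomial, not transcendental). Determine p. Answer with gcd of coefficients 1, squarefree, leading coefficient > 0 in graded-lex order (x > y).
3*x^2 + 2*x*y - 2*y^2 - x + 2

(a) Degree: no degree-1 curve has this shape, so deg p = 2.
(b) From the axis intercepts and sections: the y-axis gridline crossings are at y ∈ {-1, 1}; it misses every integer gridline on the x-axis.
(c) Together with the visible shape, these determine p as stated.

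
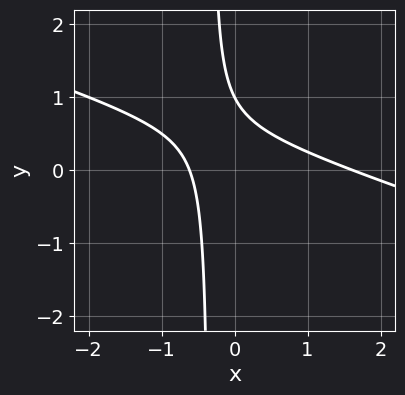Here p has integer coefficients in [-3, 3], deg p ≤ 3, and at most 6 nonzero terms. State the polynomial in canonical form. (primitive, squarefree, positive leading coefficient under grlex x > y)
x^2 + 3*x*y - x + y - 1

1. The degree is 2 — the shape is more complex than any degree-1 curve.
2. Checking where it meets the axes: it crosses the y-axis at the gridline y = 1.
3. Assembling these constraints gives the stated polynomial.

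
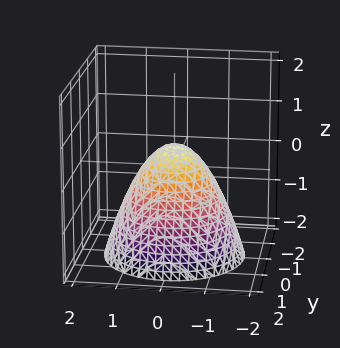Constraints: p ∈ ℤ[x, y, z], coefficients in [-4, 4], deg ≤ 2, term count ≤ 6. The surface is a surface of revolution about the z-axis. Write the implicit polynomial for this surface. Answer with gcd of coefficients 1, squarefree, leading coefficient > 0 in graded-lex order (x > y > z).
(a) Degree: a generic line meets the surface in up to 2 points, so deg p = 2.
(b) Symmetries: the surface is invariant under rotation about z: p = q(x² + y², z).
(c) From the visible intercepts: a circular section at z = 0 has radius between 0 and 1.
(d) Fitting integer coefficients to these (and the overall shape) gives p.

2*x^2 + 2*y^2 + 2*z - 1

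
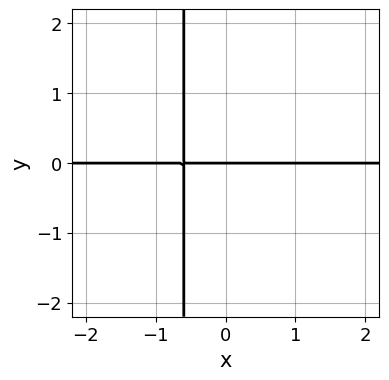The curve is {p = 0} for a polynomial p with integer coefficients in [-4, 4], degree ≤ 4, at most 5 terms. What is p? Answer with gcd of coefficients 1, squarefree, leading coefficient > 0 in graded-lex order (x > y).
3*x^3*y - x^2*y + y

deg p = 4.
Against the integer gridlines: one y-axis crossing is at y = 0; every point of the x-axis in the box is on the curve.
Solving for integer coefficients yields p as stated.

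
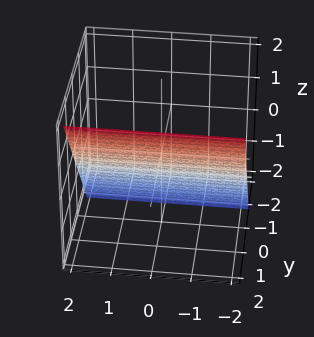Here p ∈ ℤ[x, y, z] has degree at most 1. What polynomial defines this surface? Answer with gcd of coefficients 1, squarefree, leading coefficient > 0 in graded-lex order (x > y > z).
(a) deg p = 1.
(b) Reading off the gridlines: it crosses the z-axis at the gridline z = -1; no x-intercept at any integer in the box.
(c) The integer polynomial consistent with all of this is the stated p.

3*y - 2*z - 2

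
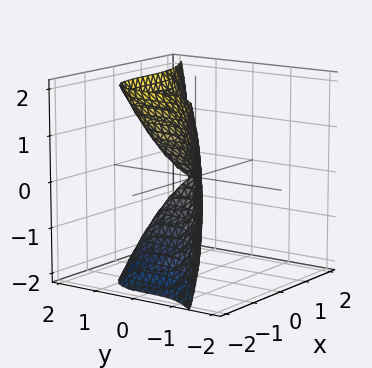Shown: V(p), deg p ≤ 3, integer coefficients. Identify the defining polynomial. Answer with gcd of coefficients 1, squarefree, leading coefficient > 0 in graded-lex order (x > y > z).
x^3 - 2*y^3 + z^2

First, the degree is 3 — no degree-2 surface has this shape.
Then, against the integer gridlines: one y-axis crossing is at y = 0; one x-axis crossing is at x = 0.
Finally, assembling these constraints gives the stated polynomial.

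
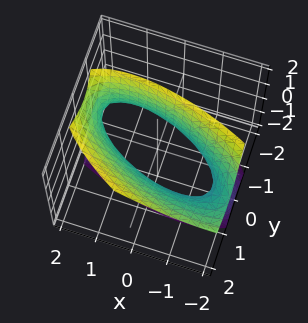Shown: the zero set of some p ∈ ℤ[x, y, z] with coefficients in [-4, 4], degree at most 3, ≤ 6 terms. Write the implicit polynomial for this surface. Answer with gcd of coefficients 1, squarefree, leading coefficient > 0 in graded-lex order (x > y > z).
x^2 + 2*x*y + 3*y^2 - 2*y*z - z^2 - 2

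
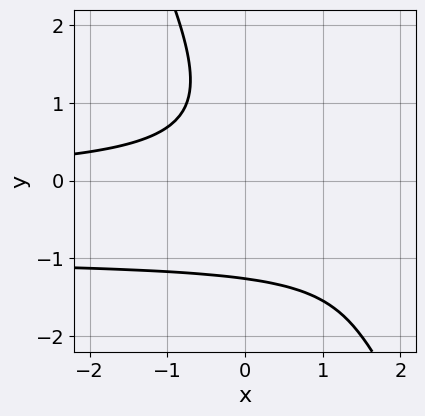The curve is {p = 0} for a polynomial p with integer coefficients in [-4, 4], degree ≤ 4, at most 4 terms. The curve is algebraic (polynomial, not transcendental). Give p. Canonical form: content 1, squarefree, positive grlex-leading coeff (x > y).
2*x*y^2 + y^3 + 2*x*y + 2

(a) The degree is 3 — a generic line meets the curve in up to 3 points.
(b) From the visible intercepts: the curve avoids every integer x-axis point in the box.
(c) Putting this together gives p.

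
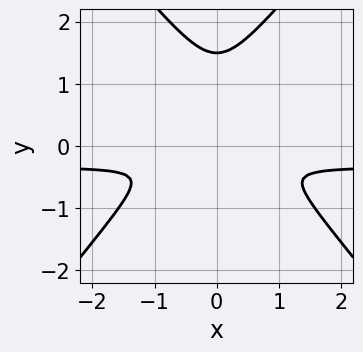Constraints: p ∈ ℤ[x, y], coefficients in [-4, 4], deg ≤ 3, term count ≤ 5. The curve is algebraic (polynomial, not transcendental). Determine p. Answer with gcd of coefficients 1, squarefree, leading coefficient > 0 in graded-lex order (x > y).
3*x^2*y - 2*y^3 + x^2 + 3*y^2

First, deg p = 3. No degree-2 curve has this shape.
Next, symmetries: mirror symmetry x ↦ −x ⇒ only even powers of x.
Finally, fitting integer coefficients to these (and the overall shape) gives p.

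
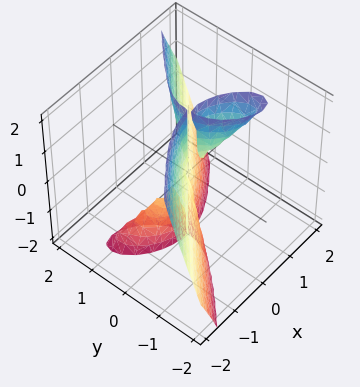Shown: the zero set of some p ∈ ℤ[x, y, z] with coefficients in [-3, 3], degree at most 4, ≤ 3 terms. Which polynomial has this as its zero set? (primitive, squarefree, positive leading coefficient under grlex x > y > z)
1. There are 3 components. Treating them together as one polynomial.
2. Degree: the shape is more complex than any degree-2 surface, so deg p = 3.
3. Reading off the gridlines: every point of the z-axis in the box is on the surface; it meets the x-axis at x = 0 (among the integer gridlines); it meets the y-axis at y = 0 (among the integer gridlines).
4. These observations pin down the coefficients.

2*x^3 + 3*x*y*z - 3*y^3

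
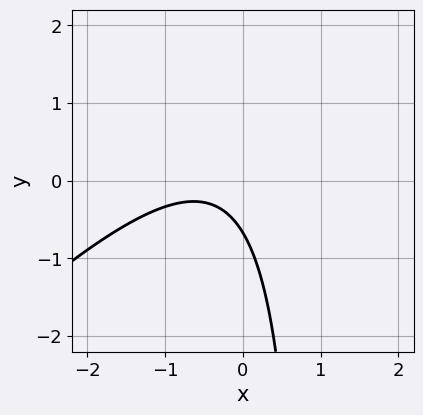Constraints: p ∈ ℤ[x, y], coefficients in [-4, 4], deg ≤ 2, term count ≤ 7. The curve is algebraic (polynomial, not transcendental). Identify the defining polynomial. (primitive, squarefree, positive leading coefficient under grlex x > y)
Degree: a generic line meets the curve in up to 2 points, so deg p = 2.
Against the integer gridlines: no x-intercept at any integer in the box.
The integer polynomial consistent with all of this is the stated p.

3*x^2 - 3*x*y + 3*x + 3*y + 2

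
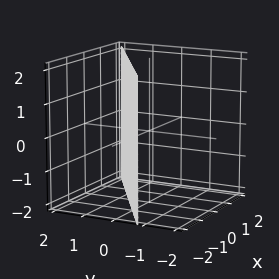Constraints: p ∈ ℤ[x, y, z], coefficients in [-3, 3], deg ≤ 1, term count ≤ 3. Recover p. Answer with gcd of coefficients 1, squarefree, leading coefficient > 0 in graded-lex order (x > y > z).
2*x - 3*y + 2

First, degree: the surface is flat (a plane), so deg p = 1.
Then, checking where it meets the axes: the surface avoids every integer z-axis point in the box; one x-axis crossing is at x = -1.
Finally, the integer polynomial consistent with all of this is the stated p.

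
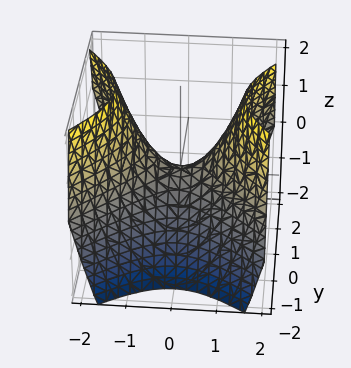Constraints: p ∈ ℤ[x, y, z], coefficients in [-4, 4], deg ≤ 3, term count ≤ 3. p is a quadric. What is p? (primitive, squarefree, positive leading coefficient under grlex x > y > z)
x^2 - y^2 - z

1. Degree: a saddle surface; a quadric, so deg p = 2.
2. Symmetries: the y ↦ −y reflection is a symmetry, so y appears only in even powers; mirror symmetry x ↦ −x ⇒ only even powers of x.
3. Observable constraints: one y-axis crossing is at y = 0; it crosses the z-axis at the gridline z = 0; it meets the x-axis at x = 0 (among the integer gridlines).
4. Matching integer coefficients to the picture gives p.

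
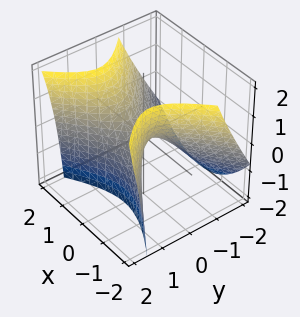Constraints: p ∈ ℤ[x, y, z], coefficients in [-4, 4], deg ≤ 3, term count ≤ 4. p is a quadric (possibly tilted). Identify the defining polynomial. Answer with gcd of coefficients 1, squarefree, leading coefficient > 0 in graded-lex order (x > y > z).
2*x^2 - 3*y^2 + 2*y*z - 2*z

Degree: a generic line meets the surface in up to 2 points, so deg p = 2.
Reading off the gridlines: it meets the y-axis at y = 0 (among the integer gridlines); it crosses the x-axis at the gridline x = 0.
Solving for integer coefficients yields p as stated.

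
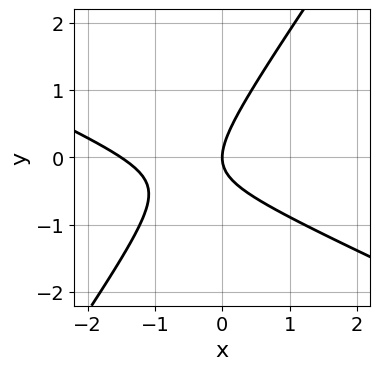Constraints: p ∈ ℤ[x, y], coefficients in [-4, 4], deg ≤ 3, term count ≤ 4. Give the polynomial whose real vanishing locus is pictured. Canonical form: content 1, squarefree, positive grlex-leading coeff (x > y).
2*x^2 + 3*x*y - 3*y^2 + 3*x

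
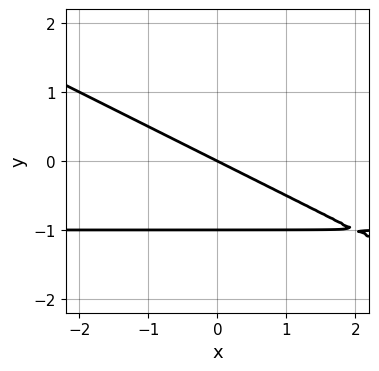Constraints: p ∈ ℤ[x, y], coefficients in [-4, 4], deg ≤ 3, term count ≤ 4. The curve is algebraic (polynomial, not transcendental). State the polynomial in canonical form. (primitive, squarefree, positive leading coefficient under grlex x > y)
1. deg p = 2. The shape is more complex than any degree-1 curve.
2. Checking where it meets the axes: it crosses the x-axis at the gridline x = 0; the y-axis gridline crossings are at y ∈ {-1, 0}.
3. Matching integer coefficients to the picture gives p.

x*y + 2*y^2 + x + 2*y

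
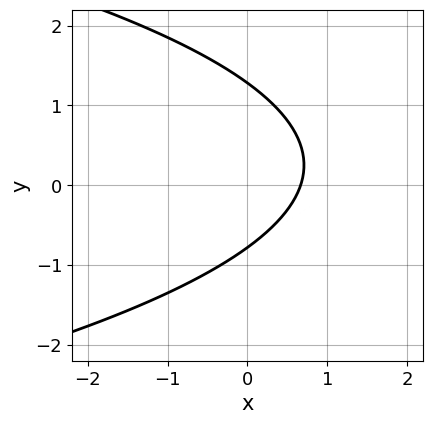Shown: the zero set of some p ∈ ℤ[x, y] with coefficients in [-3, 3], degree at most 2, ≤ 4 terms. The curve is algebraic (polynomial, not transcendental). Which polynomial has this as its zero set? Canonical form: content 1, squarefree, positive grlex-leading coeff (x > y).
Degree: the shape is more complex than any degree-1 curve, so deg p = 2.
Matching integer coefficients to the picture gives p.

2*y^2 + 3*x - y - 2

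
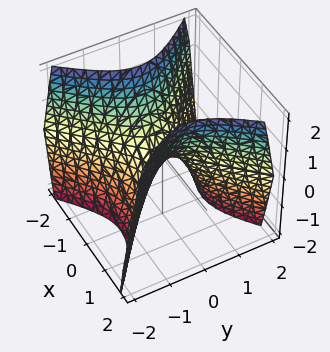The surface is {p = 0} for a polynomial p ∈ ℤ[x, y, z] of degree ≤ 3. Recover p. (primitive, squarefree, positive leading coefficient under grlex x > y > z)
3*x^2 - 3*y^2 - 2*z

deg p = 2. A hyperbolic paraboloid; a quadric.
Symmetries: mirror symmetry y ↦ −y ⇒ only even powers of y; the x ↦ −x reflection is a symmetry, so x appears only in even powers.
From the visible intercepts: one x-axis crossing is at x = 0; it meets the y-axis at y = 0 (among the integer gridlines).
Assembling these constraints gives the stated polynomial.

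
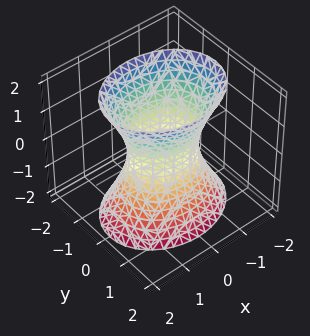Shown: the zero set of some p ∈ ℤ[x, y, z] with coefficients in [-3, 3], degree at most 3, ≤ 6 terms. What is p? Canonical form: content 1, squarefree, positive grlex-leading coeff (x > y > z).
2*x^2 + 3*y^2 - z^2 - 2

1. deg p = 2.
2. Symmetries: it's symmetric under x → −x, forcing even powers of x; it's symmetric under z → −z, forcing even powers of z; it's symmetric under y → −y, forcing even powers of y.
3. Checking where it meets the axes: among the integer gridlines, it crosses the x-axis at x ∈ {-1, 1}; no z-intercept at any integer in the box.
4. Matching integer coefficients to the picture gives p.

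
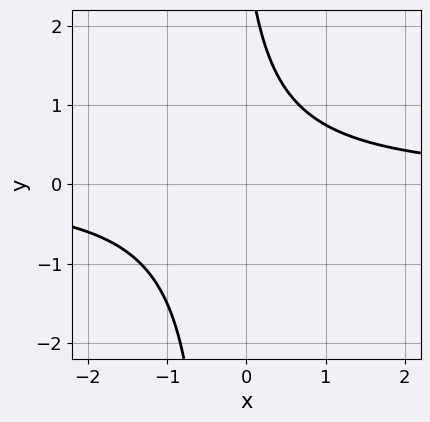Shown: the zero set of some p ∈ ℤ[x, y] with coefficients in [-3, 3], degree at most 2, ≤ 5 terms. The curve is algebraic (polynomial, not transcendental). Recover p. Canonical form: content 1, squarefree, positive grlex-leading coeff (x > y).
3*x*y + y - 3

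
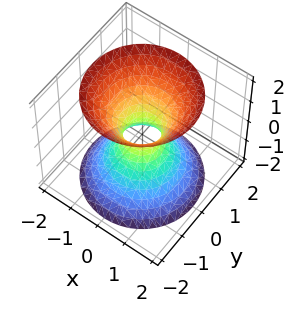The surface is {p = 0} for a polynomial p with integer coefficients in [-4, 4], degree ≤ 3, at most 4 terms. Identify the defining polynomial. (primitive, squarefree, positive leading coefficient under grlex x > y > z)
1. deg p = 2. One connected sheet with a waist; a quadric.
2. By symmetry, every cross-section ⟂ z is a circle, so x, y appear only via x² + y²; mirror symmetry z ↦ −z ⇒ only even powers of z.
3. Checking where it meets the axes: a circular section at z = 1 has radius exactly 1; no z-intercept at any integer in the box.
4. Matching integer coefficients to the picture gives p.

3*x^2 + 3*y^2 - 2*z^2 - 1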